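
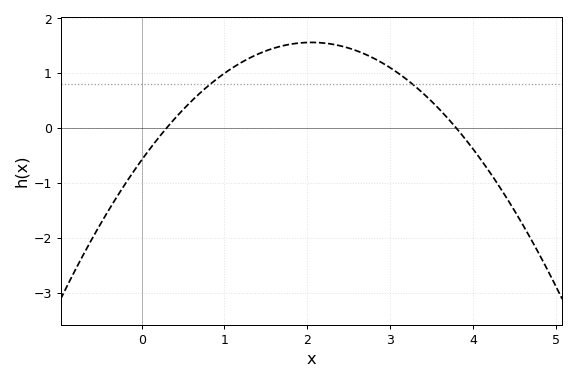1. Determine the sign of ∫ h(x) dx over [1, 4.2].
positive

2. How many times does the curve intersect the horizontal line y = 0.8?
2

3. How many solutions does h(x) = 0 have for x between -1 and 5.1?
2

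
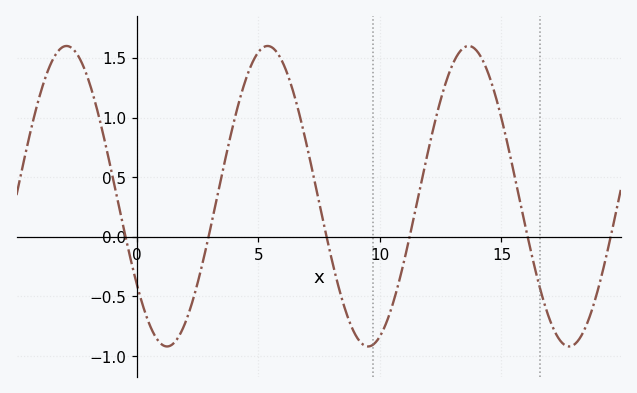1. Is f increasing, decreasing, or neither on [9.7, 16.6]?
neither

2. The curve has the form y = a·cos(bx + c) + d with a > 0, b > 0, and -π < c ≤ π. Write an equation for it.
y = 1.26cos(0.76x + 2.2) + 0.34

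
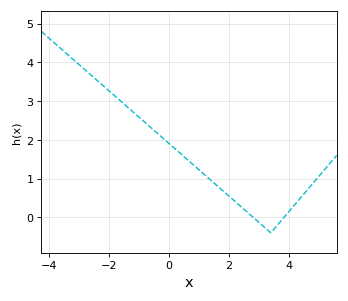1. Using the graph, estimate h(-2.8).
3.8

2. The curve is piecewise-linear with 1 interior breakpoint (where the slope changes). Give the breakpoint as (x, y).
(3.4, -0.4)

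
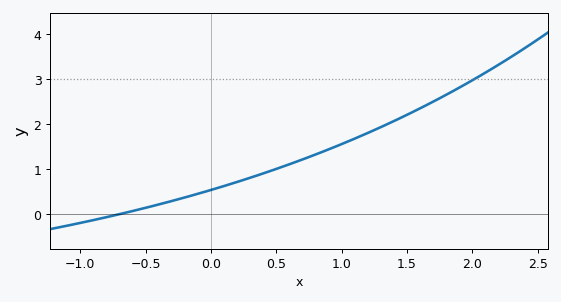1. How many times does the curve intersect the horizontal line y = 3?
1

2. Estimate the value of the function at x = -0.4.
0.217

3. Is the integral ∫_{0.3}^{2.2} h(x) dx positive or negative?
positive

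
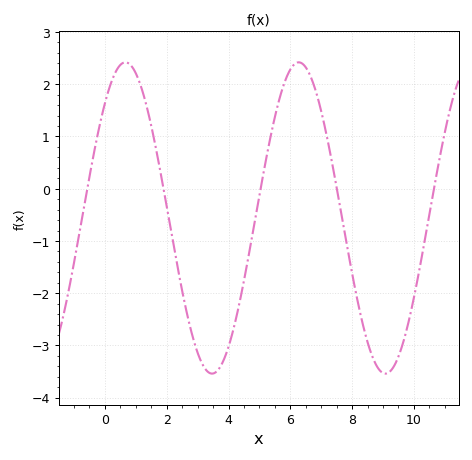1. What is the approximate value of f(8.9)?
-3.48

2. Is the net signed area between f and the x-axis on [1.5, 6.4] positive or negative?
negative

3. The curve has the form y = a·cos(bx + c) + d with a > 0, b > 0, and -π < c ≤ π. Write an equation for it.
y = 2.98cos(1.12x - 0.742) - 0.56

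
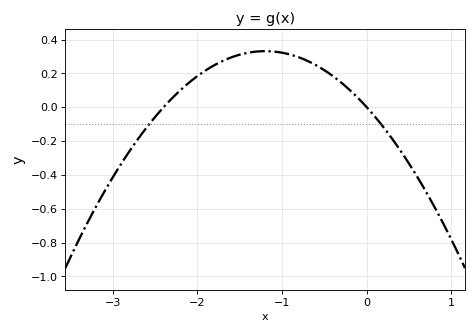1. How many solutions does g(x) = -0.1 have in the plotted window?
2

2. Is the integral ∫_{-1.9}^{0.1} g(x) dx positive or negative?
positive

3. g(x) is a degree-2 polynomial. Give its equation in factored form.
y = -0.23(x + 2.4)(x - 0)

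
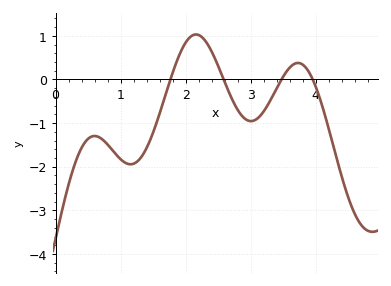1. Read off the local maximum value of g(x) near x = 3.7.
0.378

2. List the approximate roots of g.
1.77, 2.58, 3.47, 3.95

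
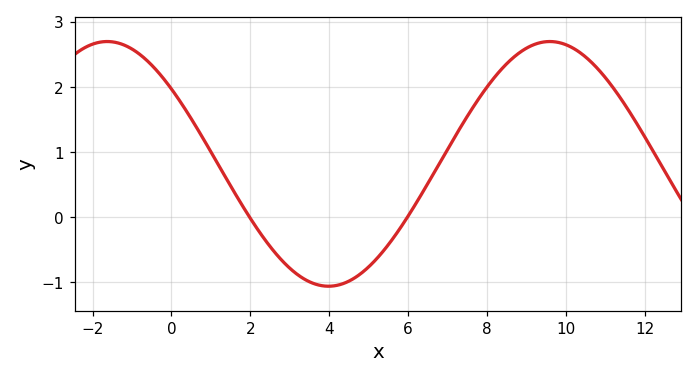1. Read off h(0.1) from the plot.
1.9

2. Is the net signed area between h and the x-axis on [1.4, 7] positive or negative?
negative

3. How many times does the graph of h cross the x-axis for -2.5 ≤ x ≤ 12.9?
2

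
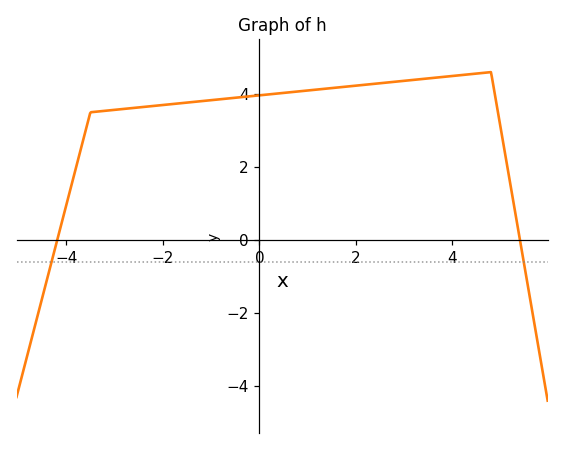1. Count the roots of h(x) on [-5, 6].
2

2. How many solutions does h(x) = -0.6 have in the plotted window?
2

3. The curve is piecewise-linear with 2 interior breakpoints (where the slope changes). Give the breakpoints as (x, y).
(-3.5, 3.5); (4.8, 4.6)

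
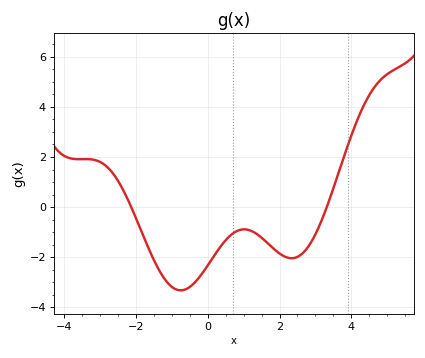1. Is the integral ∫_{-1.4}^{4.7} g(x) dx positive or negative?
negative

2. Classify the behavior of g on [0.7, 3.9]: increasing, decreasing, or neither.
neither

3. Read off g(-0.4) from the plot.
-3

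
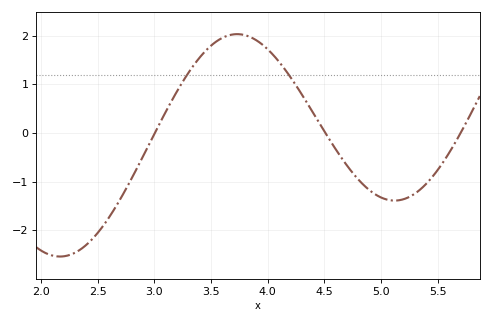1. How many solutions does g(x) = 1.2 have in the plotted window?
2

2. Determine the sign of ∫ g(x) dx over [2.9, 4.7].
positive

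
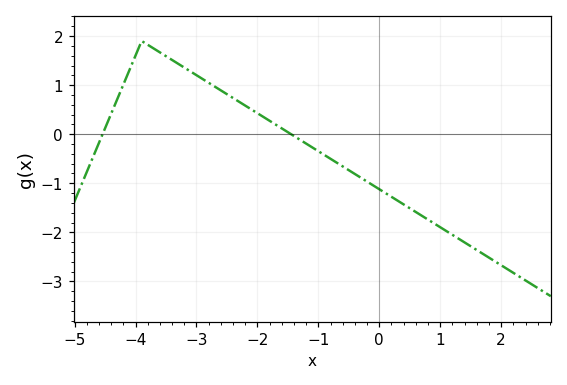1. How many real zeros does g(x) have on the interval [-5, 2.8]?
2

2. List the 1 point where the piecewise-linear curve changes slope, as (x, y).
(-3.9, 1.9)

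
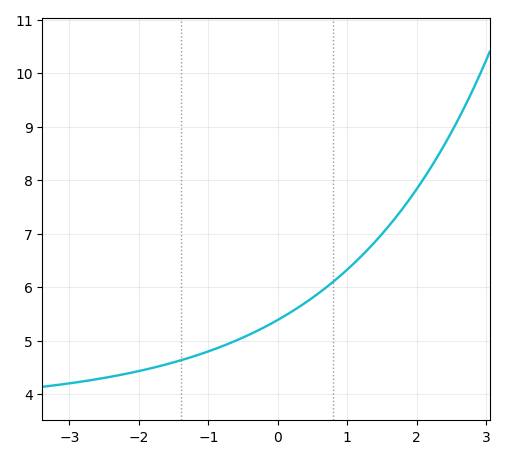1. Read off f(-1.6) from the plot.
4.56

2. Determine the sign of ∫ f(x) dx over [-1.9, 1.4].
positive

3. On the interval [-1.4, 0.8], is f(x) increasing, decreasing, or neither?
increasing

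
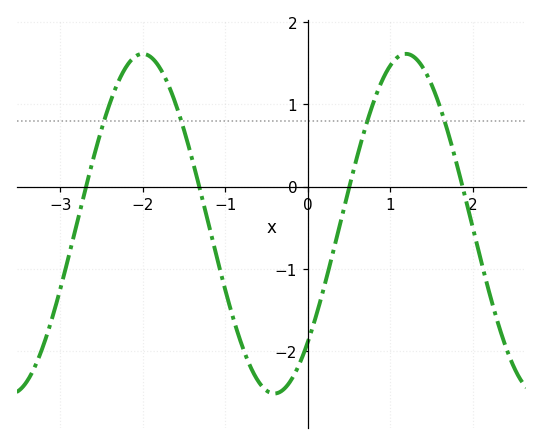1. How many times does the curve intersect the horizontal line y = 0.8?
4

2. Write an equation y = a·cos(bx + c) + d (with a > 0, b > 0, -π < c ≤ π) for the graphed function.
y = 2.06cos(2x - 2.3) - 0.45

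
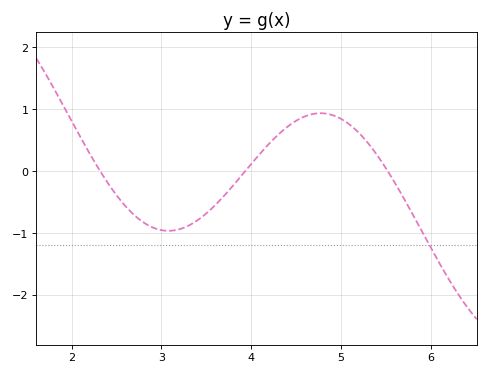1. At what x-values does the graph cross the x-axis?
2.32, 3.93, 5.52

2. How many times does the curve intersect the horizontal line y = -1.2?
1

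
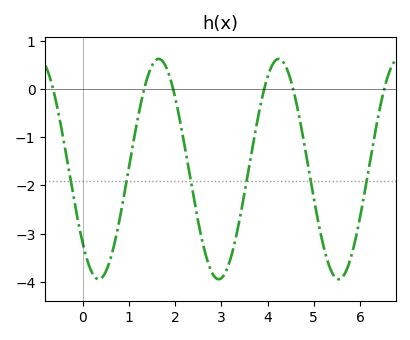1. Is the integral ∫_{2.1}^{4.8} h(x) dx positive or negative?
negative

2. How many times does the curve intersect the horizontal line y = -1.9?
6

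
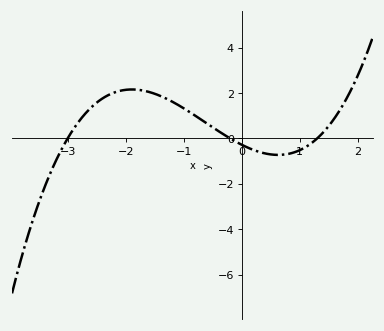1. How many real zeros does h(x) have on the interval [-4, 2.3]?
3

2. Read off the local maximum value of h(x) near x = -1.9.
2.2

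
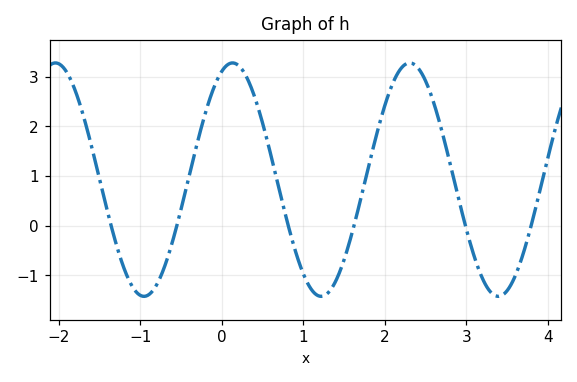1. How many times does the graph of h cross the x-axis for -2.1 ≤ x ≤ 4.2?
6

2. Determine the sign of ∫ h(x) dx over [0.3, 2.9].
positive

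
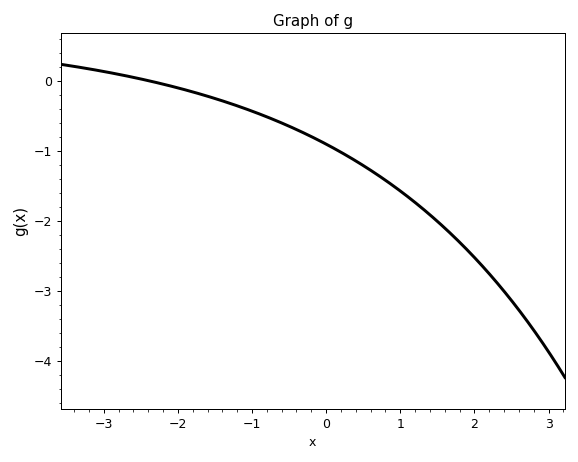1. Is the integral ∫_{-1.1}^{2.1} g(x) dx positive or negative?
negative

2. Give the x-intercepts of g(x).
-2.4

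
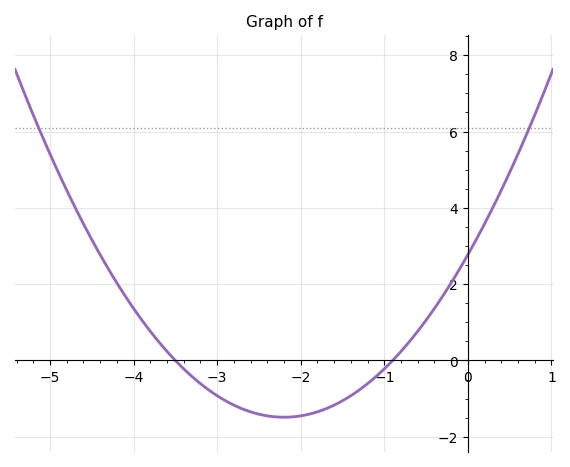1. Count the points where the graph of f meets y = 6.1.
2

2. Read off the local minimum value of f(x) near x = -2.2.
-1.49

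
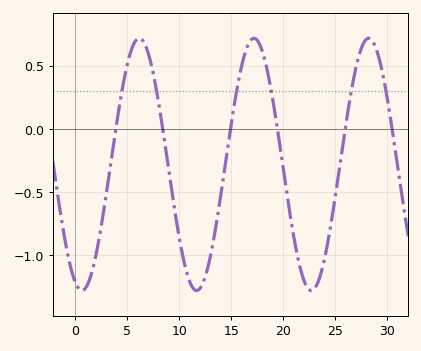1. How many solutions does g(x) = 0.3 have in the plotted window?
6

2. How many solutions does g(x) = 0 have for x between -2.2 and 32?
6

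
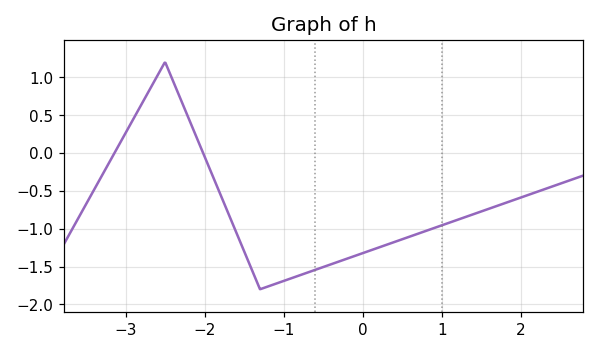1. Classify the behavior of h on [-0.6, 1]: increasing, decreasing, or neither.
increasing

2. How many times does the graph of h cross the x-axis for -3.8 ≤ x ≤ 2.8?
2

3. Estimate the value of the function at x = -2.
-0.05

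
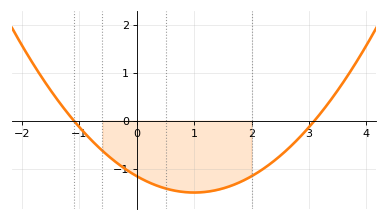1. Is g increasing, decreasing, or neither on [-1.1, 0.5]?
decreasing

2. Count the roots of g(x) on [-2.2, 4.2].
2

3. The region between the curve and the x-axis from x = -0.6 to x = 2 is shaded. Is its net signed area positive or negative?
negative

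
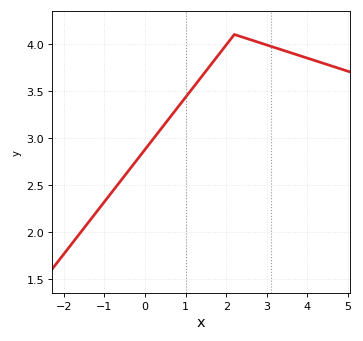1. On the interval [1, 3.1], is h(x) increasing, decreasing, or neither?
neither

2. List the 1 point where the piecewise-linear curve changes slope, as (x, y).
(2.2, 4.1)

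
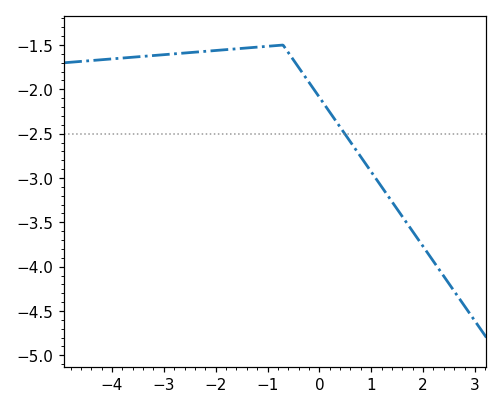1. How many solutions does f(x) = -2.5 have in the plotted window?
1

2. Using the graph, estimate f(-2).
-1.55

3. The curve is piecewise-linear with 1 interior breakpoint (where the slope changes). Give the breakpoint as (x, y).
(-0.7, -1.5)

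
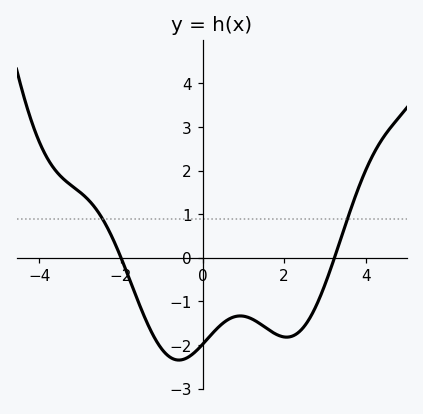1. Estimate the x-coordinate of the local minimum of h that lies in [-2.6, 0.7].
-0.583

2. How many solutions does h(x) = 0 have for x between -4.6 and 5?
2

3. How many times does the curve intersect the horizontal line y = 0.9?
2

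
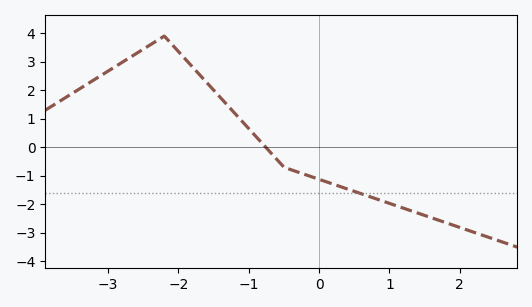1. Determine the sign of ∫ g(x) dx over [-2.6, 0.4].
positive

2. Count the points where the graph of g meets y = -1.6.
1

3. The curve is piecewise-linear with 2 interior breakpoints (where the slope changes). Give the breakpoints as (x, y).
(-2.2, 3.9); (-0.5, -0.7)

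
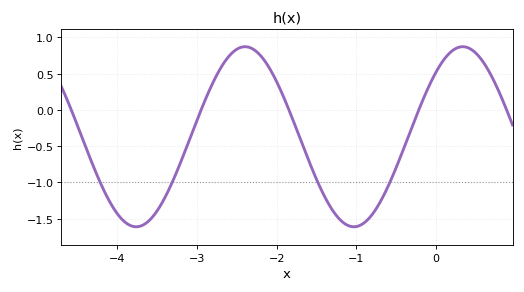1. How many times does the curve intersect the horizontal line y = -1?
4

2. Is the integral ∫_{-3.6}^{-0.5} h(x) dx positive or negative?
negative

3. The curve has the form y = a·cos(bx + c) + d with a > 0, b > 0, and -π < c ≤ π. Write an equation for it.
y = 1.24cos(2.3x - 0.77) - 0.37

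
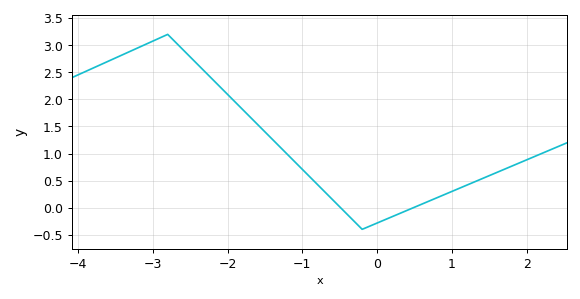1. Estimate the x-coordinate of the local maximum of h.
-2.8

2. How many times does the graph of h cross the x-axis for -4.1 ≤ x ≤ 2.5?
2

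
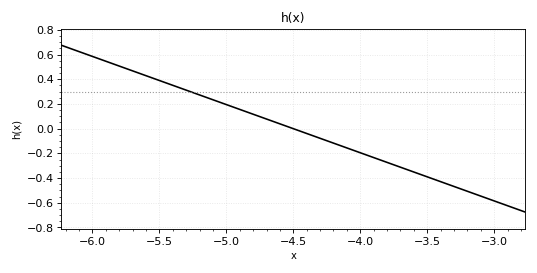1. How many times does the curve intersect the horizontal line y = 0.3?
1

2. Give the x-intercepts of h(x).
-4.5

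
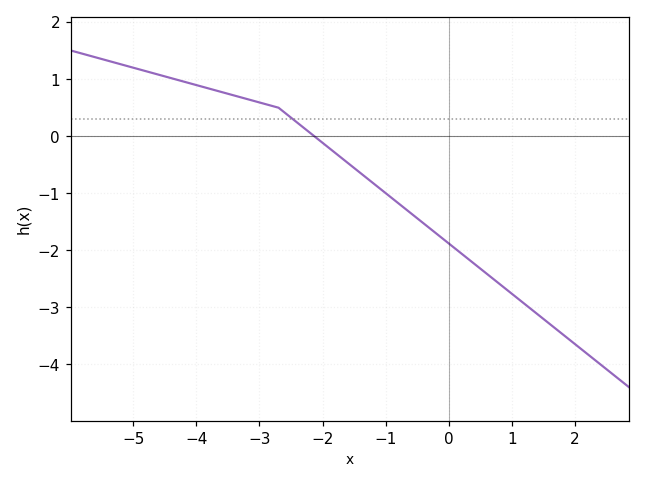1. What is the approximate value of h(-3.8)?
0.835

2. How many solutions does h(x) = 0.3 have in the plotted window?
1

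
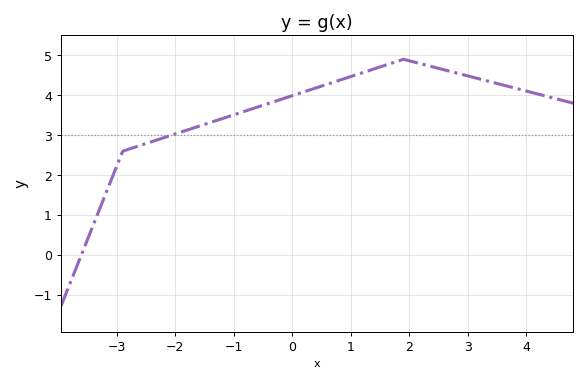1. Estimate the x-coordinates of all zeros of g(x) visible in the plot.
-3.6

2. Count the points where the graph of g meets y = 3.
1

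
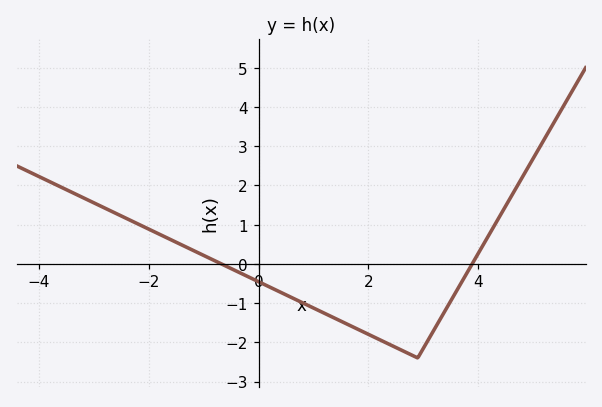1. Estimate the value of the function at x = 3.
-2.16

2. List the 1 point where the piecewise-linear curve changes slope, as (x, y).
(2.9, -2.4)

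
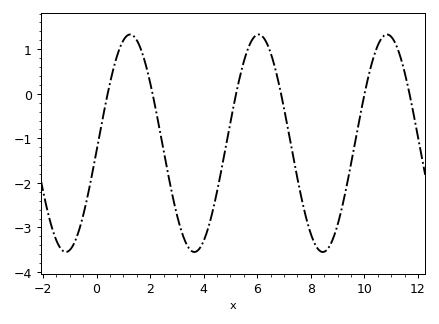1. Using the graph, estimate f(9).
-2.94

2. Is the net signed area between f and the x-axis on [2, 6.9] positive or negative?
negative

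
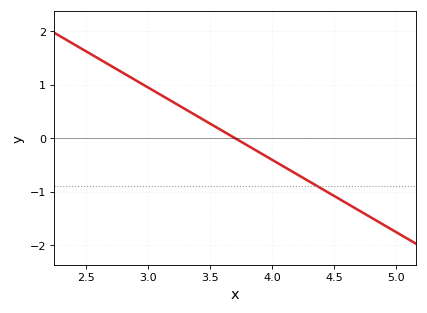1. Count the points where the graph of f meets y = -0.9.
1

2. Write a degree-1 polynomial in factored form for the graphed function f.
y = -1.35(x - 3.7)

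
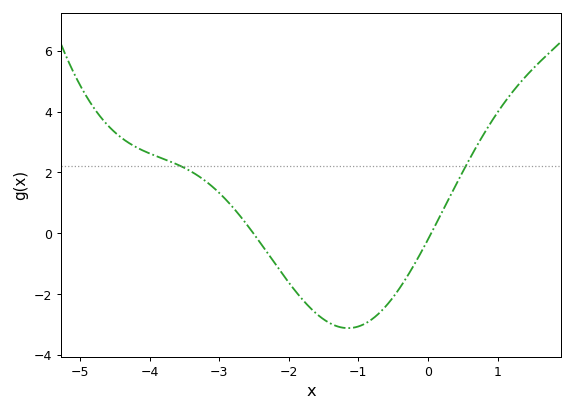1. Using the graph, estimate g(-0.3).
-1.43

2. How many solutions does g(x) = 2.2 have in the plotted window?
2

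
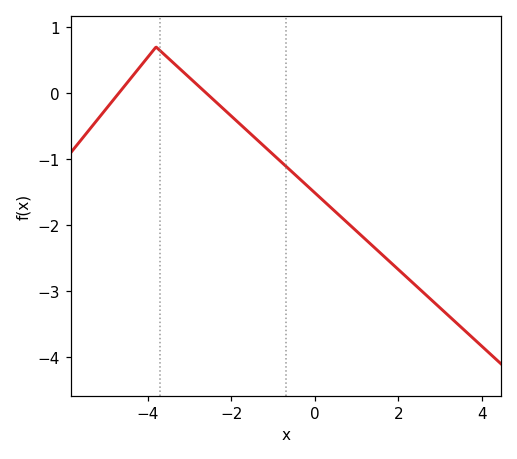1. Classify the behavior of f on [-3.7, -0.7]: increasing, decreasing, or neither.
decreasing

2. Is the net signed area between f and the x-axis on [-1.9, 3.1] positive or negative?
negative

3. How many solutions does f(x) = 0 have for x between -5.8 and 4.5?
2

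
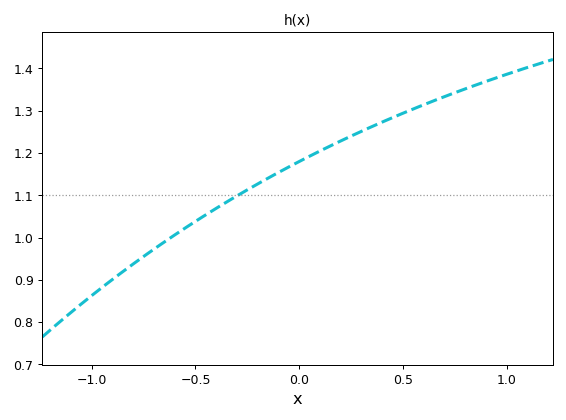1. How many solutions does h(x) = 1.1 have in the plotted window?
1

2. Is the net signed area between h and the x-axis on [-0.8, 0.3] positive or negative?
positive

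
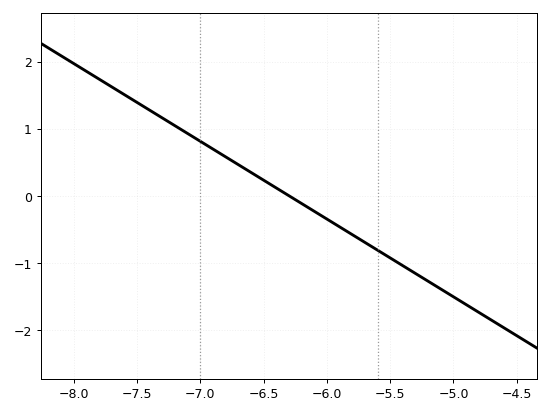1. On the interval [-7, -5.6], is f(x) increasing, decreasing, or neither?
decreasing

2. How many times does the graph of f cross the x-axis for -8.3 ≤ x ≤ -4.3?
1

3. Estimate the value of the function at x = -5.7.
-0.696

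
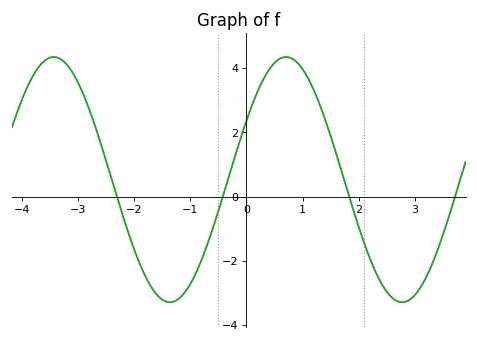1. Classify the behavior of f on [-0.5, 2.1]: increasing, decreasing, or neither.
neither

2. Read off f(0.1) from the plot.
2.85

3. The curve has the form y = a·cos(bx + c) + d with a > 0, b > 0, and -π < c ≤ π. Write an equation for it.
y = 3.82cos(1.52x - 1.07) + 0.53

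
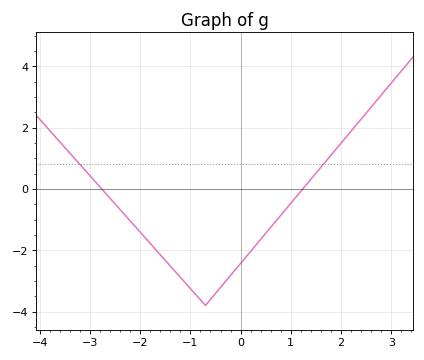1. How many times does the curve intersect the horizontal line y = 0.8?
2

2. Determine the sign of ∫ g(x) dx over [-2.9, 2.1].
negative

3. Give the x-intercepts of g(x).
-2.8, 1.2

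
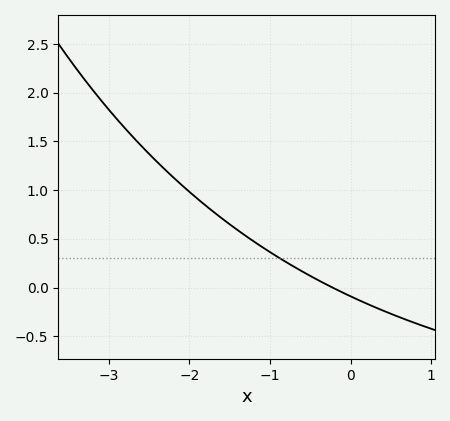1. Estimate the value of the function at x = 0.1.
-0.128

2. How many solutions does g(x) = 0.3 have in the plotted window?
1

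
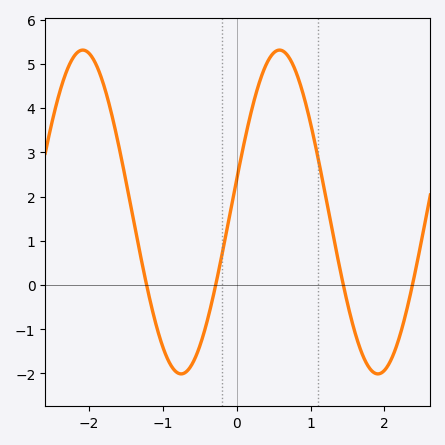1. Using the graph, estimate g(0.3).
4.54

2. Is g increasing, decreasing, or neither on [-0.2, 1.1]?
neither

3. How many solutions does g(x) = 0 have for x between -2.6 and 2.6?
4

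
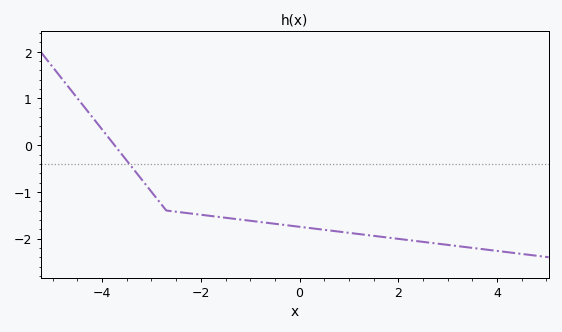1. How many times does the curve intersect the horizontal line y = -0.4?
1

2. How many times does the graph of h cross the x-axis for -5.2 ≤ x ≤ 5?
1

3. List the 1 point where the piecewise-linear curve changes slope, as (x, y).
(-2.7, -1.4)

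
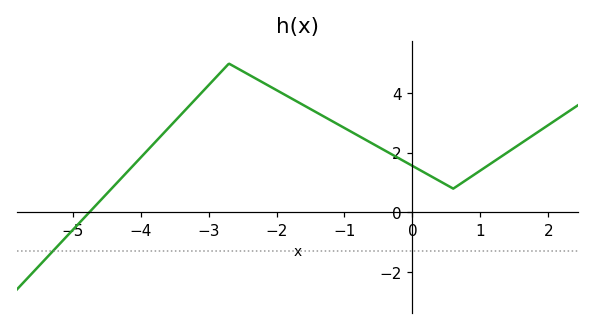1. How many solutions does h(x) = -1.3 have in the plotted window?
1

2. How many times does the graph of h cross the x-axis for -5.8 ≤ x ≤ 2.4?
1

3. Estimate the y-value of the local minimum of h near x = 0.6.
0.8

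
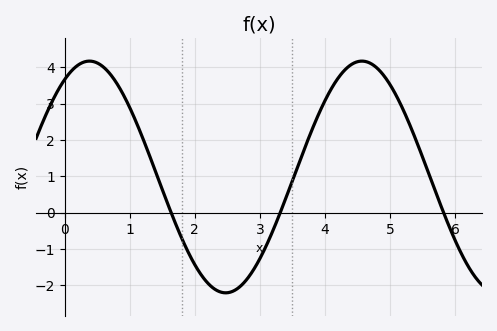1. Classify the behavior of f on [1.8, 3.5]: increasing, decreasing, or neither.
neither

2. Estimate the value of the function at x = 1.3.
1.58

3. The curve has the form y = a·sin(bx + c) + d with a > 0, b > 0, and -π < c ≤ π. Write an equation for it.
y = 3.19sin(1.5x + 1) + 0.98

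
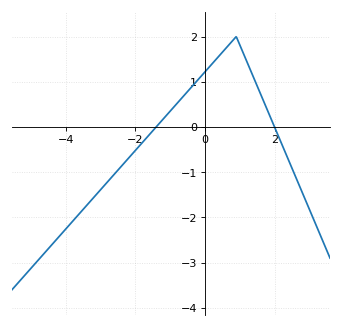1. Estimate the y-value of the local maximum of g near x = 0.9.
2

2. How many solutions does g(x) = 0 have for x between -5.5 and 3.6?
2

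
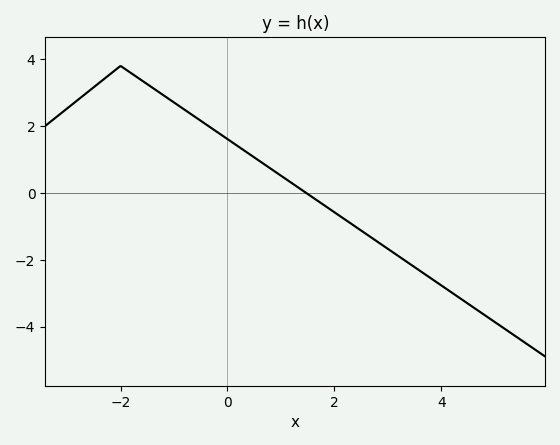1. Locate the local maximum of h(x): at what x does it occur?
-2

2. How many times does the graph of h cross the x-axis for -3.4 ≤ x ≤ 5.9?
1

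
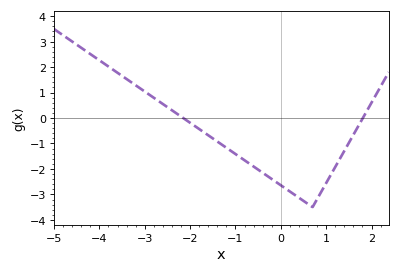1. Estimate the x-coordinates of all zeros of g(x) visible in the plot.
-2.2, 1.8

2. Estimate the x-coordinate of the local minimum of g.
0.7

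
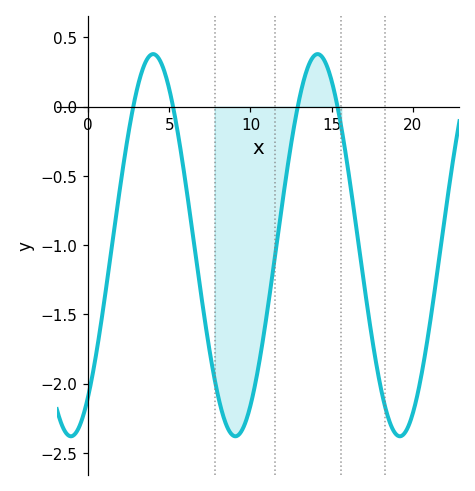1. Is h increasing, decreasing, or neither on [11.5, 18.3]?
neither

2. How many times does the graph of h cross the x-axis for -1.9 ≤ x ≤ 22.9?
4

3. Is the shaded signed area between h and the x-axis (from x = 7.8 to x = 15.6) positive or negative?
negative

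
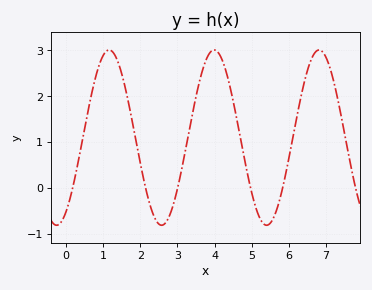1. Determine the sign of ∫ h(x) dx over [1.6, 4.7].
positive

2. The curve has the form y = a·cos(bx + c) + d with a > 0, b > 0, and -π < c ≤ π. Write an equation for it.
y = 1.91cos(2.22x - 2.57) + 1.1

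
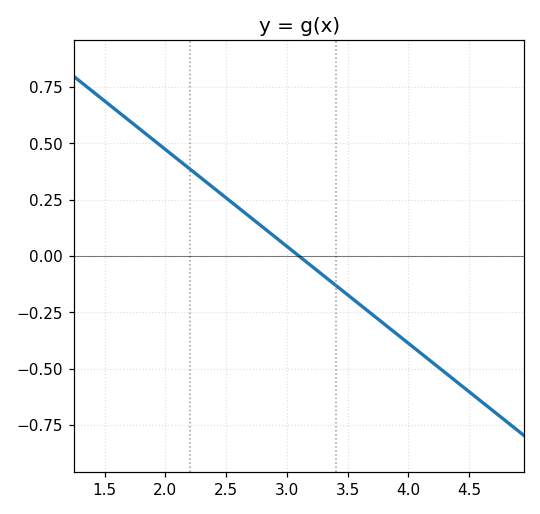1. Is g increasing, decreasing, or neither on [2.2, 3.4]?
decreasing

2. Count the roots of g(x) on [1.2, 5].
1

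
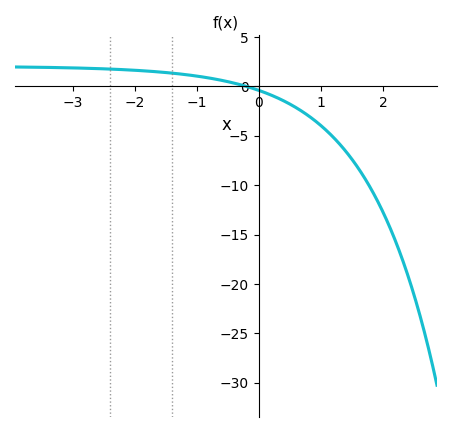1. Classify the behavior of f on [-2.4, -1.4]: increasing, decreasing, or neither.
decreasing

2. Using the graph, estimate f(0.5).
-1.8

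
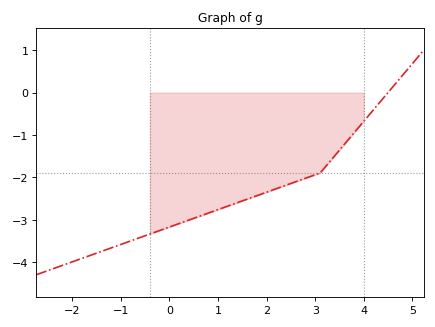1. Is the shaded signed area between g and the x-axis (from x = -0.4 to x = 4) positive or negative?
negative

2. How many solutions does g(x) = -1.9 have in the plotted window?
1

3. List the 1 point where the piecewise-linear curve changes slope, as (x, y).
(3.1, -1.9)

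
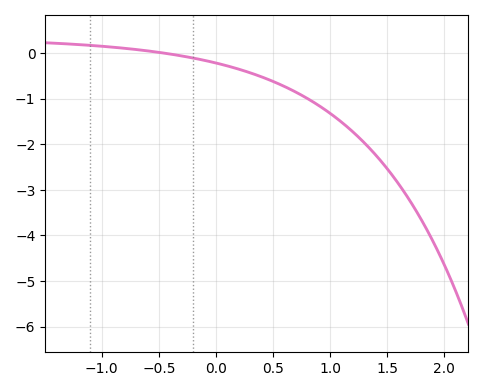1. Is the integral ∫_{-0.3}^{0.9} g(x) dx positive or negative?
negative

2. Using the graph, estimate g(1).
-1.32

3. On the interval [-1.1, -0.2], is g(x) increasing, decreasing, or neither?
decreasing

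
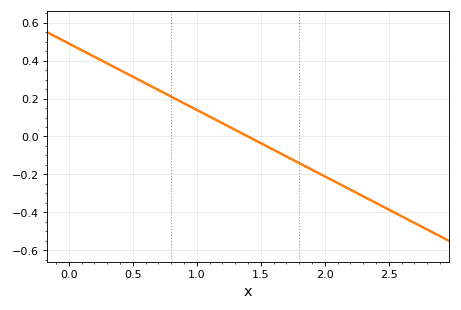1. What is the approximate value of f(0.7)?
0.245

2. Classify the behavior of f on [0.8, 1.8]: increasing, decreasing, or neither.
decreasing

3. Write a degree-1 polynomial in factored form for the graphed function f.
y = -0.35(x - 1.4)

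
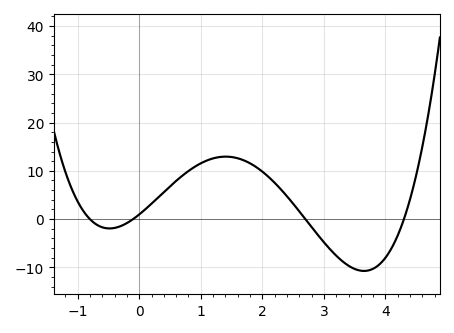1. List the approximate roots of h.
-0.8, -0.1, 2.7, 4.3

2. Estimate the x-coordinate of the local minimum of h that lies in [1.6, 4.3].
3.65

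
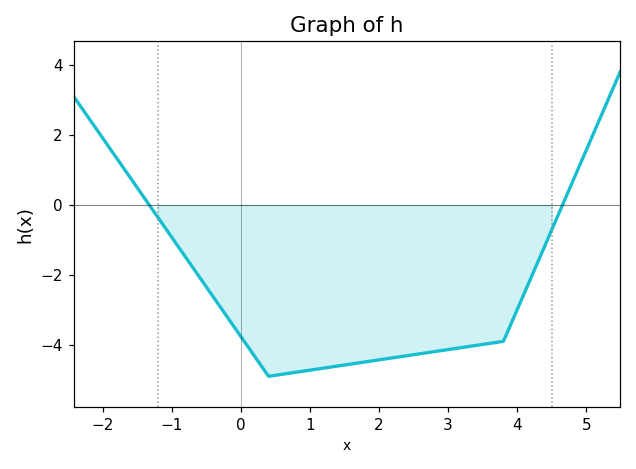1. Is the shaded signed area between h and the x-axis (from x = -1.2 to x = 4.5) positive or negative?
negative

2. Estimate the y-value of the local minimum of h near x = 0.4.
-4.8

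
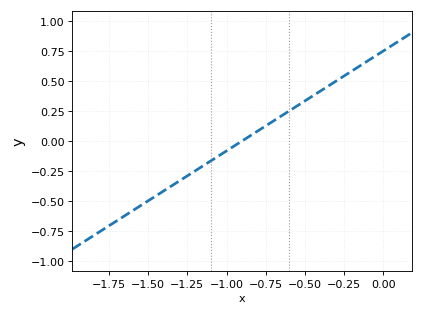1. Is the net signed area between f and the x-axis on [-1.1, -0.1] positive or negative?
positive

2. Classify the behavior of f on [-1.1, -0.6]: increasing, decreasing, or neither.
increasing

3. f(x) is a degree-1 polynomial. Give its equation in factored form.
y = 0.83(x + 0.9)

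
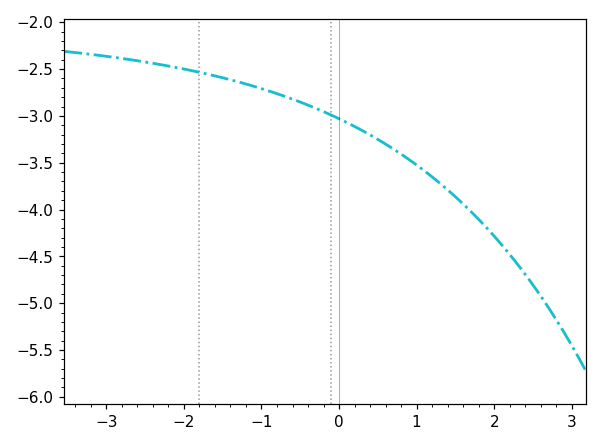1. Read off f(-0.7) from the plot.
-2.79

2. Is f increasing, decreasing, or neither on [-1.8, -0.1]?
decreasing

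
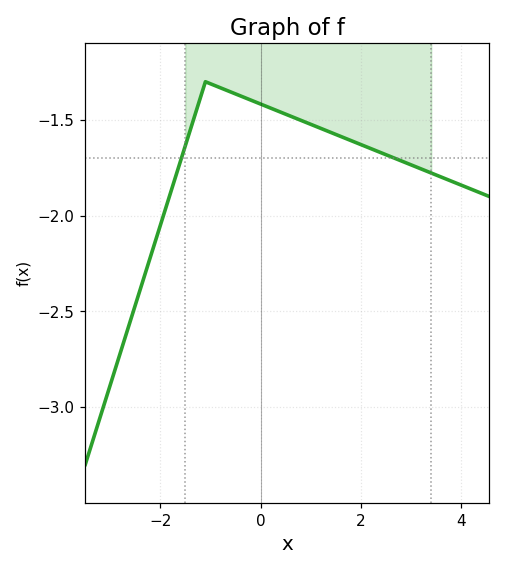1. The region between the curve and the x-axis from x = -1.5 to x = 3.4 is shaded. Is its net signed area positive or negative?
negative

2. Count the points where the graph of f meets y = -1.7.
2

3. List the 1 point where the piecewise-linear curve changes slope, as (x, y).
(-1.1, -1.3)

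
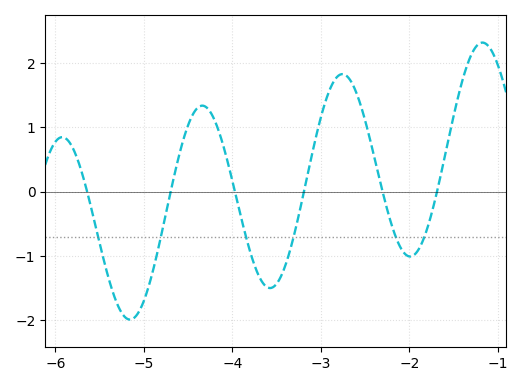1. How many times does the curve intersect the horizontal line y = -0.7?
6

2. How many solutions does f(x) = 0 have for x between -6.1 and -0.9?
6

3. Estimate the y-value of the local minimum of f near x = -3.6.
-1.5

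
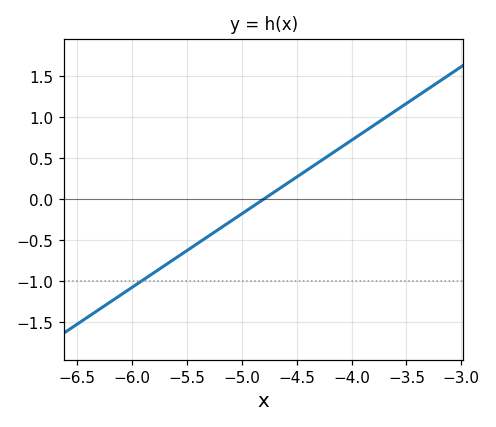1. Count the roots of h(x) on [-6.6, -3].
1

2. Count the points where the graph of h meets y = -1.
1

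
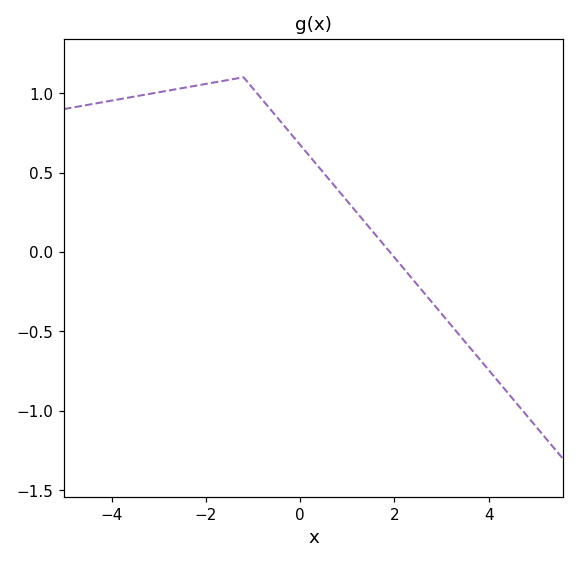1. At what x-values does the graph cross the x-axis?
1.9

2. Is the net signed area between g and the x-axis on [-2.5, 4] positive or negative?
positive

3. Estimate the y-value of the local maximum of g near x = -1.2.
1.1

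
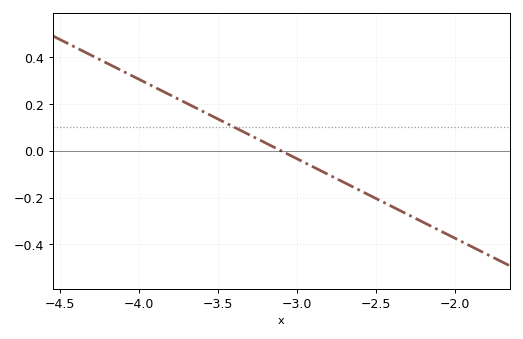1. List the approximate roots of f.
-3.1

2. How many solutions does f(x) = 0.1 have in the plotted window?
1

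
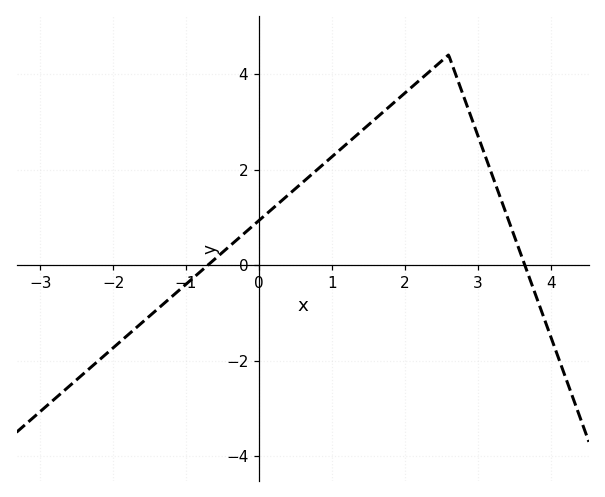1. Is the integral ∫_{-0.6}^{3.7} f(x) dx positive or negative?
positive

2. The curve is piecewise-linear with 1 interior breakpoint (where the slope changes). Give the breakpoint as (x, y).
(2.6, 4.4)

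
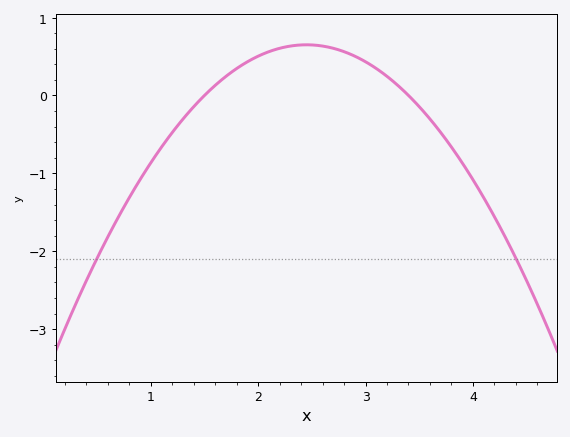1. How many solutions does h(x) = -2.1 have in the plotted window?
2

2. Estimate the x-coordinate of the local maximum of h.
2.45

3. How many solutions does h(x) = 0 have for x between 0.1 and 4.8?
2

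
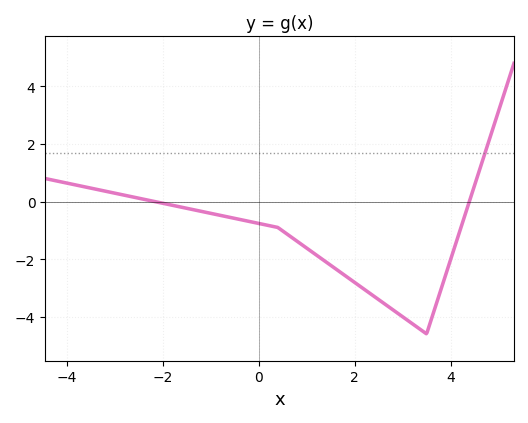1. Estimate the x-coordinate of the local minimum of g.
3.4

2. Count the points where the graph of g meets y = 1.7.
1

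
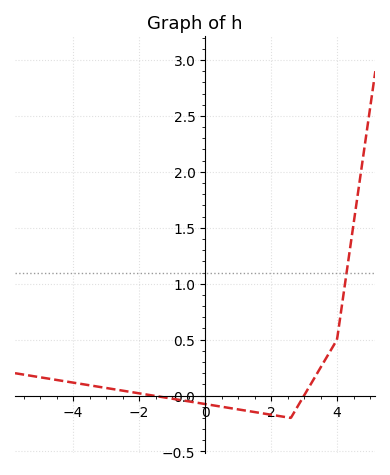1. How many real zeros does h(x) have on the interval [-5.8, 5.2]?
2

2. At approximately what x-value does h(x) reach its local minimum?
2.6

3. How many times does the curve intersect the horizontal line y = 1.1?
1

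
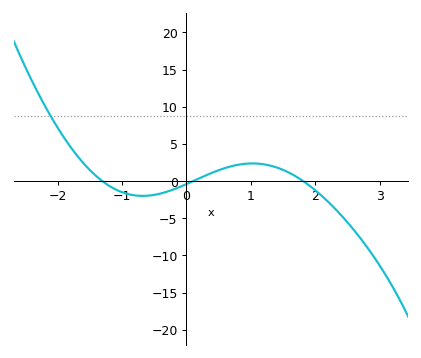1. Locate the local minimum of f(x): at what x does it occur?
-0.7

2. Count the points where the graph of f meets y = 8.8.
1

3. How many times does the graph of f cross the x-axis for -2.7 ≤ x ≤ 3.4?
3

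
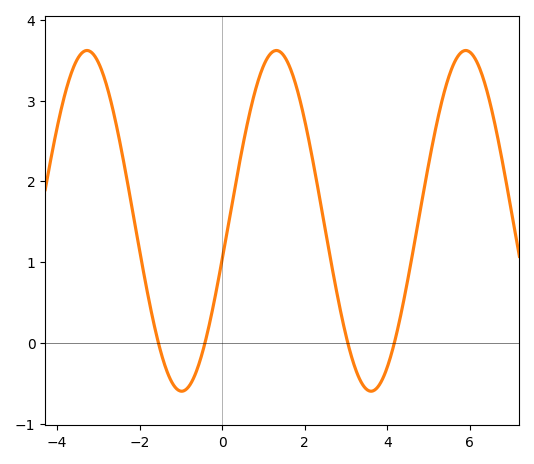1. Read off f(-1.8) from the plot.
0.599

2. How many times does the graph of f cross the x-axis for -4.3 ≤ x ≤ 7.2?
4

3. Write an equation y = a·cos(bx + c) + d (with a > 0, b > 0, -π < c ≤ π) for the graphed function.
y = 2.11cos(1.37x - 1.8) + 1.51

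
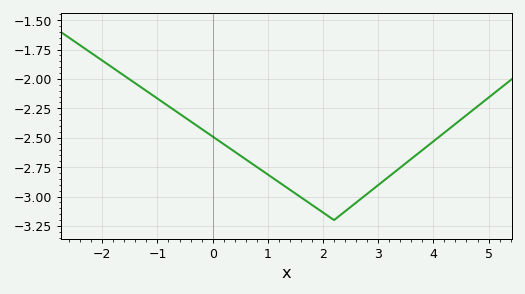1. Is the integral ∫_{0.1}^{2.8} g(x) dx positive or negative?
negative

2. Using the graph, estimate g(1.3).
-2.9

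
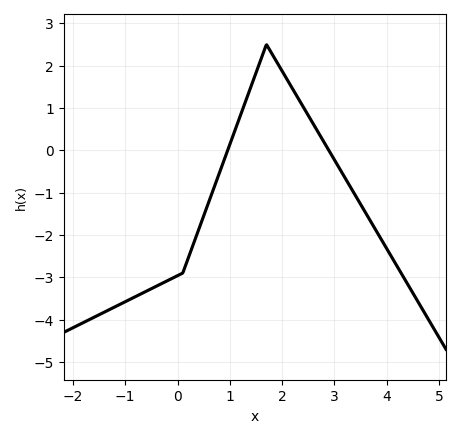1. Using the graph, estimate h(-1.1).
-3.6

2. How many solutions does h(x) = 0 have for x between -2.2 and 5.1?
2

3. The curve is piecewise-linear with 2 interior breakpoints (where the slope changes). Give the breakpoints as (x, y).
(0.1, -2.9); (1.7, 2.5)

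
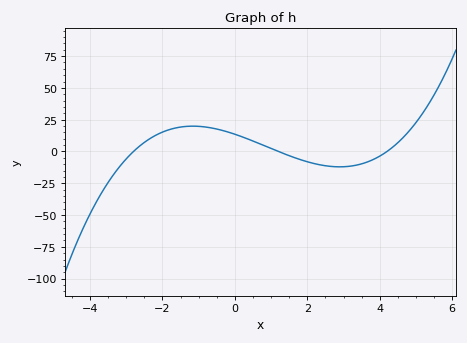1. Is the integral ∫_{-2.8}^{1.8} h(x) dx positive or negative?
positive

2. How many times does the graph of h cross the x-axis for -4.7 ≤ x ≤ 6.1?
3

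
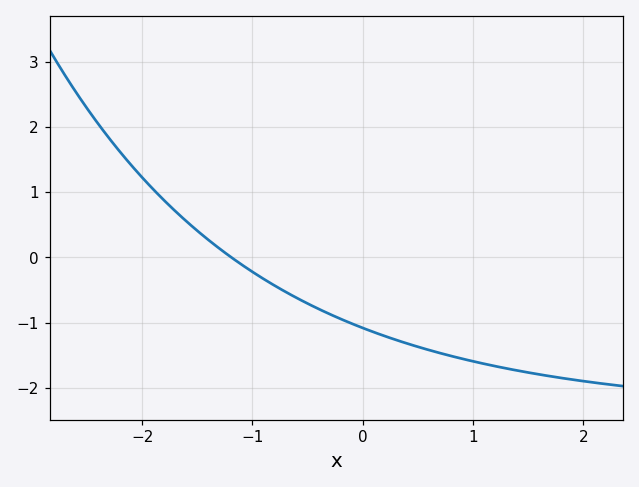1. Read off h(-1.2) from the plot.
0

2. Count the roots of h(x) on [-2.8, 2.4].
1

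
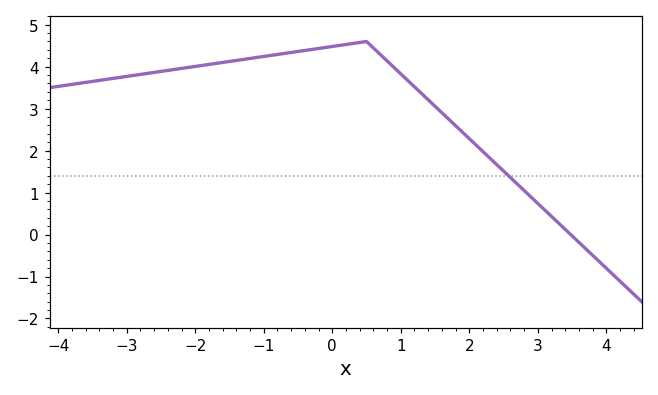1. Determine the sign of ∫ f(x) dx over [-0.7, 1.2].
positive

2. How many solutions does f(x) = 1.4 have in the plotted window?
1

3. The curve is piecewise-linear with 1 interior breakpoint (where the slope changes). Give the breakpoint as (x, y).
(0.5, 4.6)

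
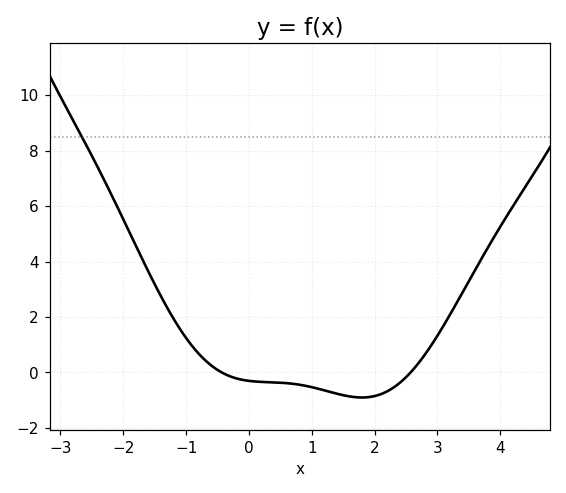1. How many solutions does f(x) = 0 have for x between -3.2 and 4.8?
2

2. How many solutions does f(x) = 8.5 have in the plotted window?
1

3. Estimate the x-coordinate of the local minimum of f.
1.8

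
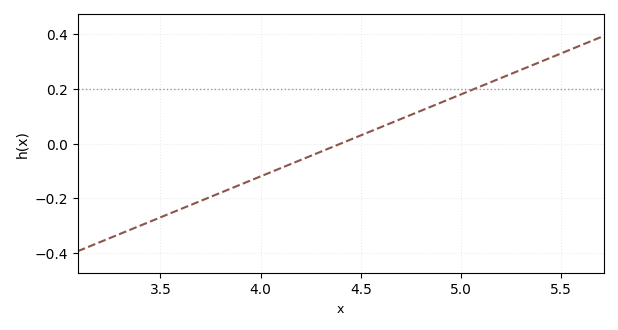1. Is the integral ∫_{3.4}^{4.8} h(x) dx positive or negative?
negative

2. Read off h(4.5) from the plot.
0.02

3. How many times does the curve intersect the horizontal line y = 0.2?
1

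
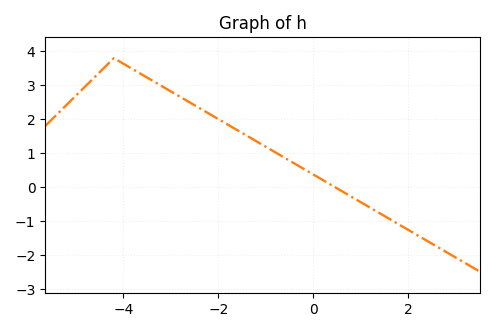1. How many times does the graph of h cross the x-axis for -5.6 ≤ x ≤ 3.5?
1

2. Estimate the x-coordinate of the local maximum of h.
-4.2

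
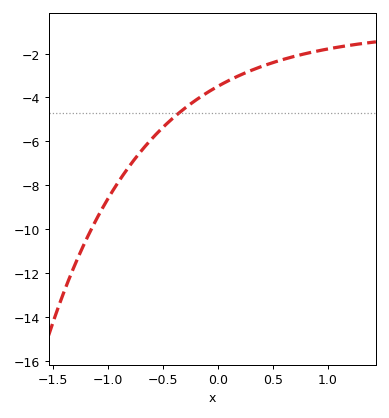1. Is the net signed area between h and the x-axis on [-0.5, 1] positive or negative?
negative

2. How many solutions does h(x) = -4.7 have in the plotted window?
1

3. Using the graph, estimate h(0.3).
-2.77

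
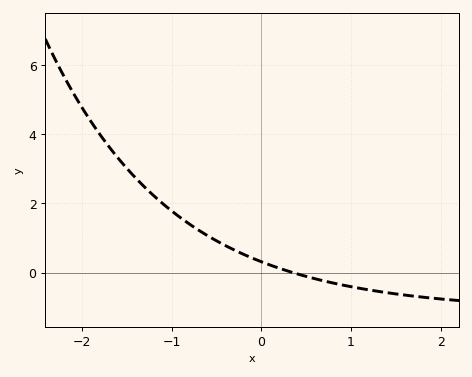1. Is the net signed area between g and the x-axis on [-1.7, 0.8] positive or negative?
positive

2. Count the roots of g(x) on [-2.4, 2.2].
1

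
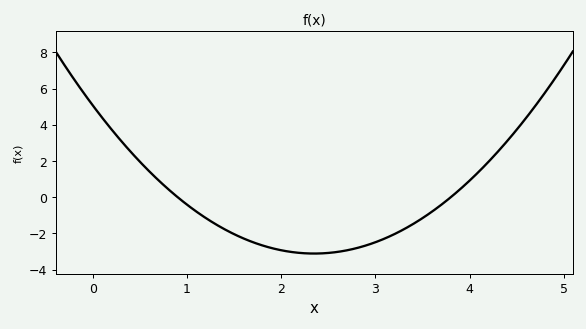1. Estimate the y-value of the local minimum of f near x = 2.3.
-3.11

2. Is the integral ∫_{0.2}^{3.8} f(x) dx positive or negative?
negative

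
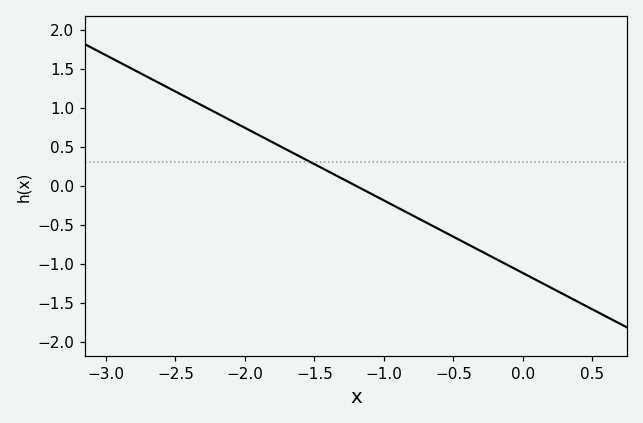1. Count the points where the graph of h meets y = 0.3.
1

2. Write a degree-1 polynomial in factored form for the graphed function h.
y = -0.93(x + 1.2)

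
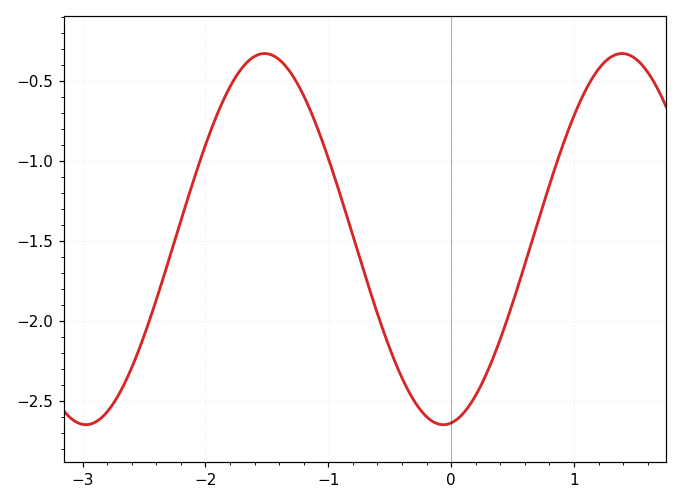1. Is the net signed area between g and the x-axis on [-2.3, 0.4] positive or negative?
negative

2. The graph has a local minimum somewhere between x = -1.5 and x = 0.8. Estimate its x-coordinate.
-0.1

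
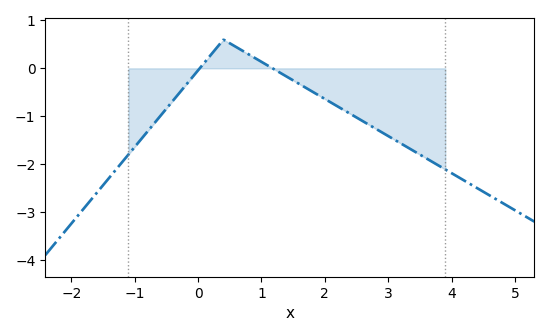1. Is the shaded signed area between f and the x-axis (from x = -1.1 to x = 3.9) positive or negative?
negative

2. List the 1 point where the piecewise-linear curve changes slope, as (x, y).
(0.4, 0.6)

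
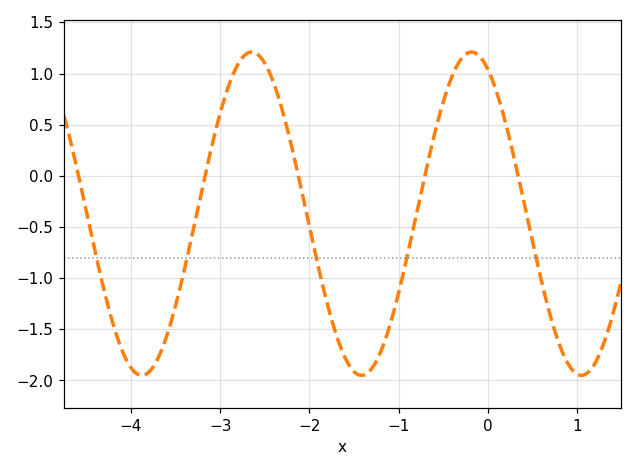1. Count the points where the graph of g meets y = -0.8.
5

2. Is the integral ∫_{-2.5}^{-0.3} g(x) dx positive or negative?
negative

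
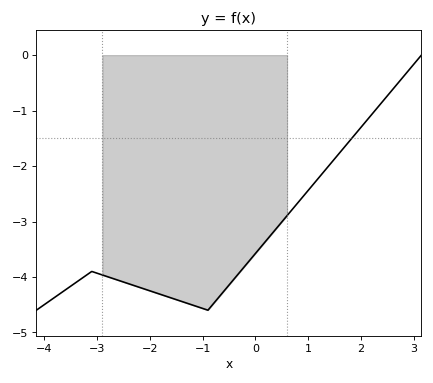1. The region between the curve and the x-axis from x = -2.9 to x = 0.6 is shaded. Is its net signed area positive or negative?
negative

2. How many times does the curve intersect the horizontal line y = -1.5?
1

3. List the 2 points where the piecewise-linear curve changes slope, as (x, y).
(-3.1, -3.9); (-0.9, -4.6)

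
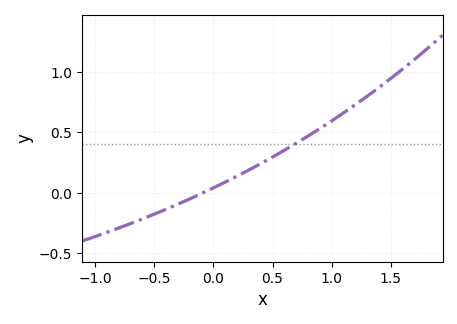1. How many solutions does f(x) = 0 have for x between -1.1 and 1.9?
1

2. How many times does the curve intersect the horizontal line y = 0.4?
1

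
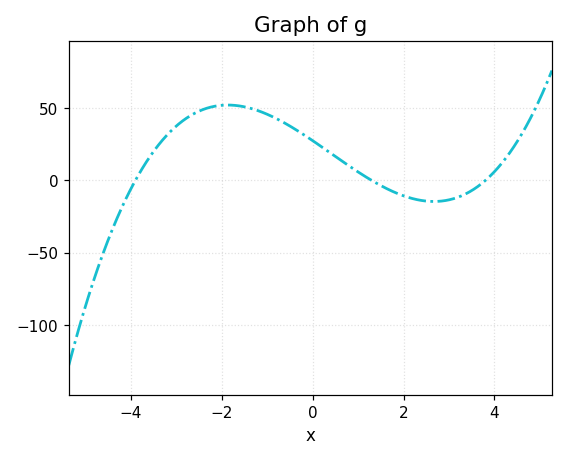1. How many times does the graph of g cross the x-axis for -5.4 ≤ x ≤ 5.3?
3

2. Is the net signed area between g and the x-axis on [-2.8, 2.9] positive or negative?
positive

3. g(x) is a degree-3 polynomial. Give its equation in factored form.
y = 1.43(x + 3.9)(x - 1.3)(x - 3.8)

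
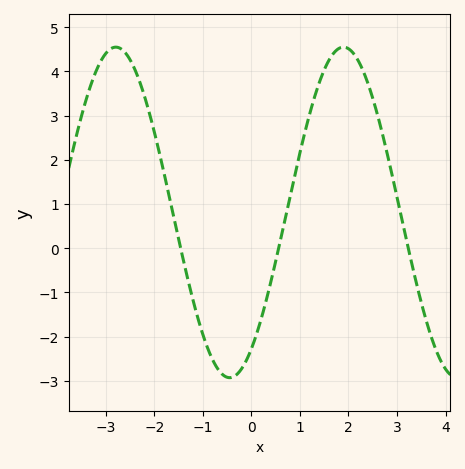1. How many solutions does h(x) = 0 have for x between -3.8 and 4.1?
3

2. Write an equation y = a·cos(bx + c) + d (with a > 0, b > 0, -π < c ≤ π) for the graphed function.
y = 3.74cos(1.34x - 2.54) + 0.81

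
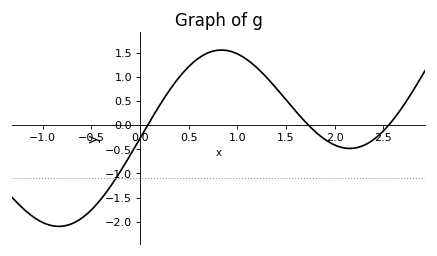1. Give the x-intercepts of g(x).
0.1, 1.7, 2.6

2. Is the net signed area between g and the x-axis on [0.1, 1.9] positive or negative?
positive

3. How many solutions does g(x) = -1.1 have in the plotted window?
1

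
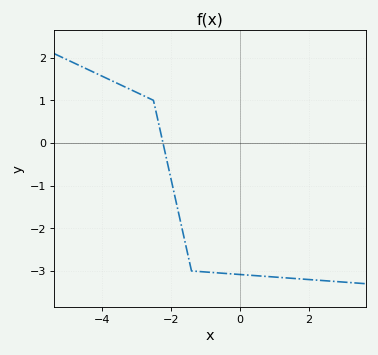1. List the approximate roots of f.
-2.2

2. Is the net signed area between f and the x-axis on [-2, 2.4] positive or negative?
negative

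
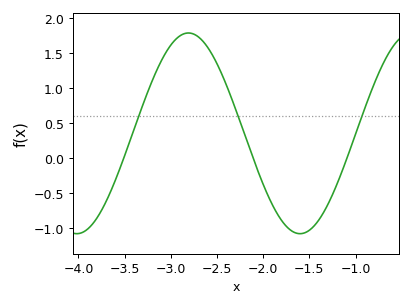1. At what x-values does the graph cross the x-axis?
-3.51, -2.11, -1.09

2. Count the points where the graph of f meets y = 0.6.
3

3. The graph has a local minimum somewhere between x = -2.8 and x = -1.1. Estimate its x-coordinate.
-1.6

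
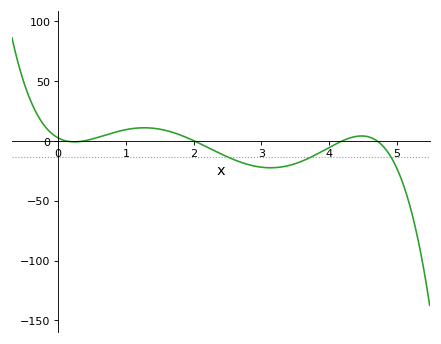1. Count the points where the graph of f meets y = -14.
3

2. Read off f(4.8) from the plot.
-5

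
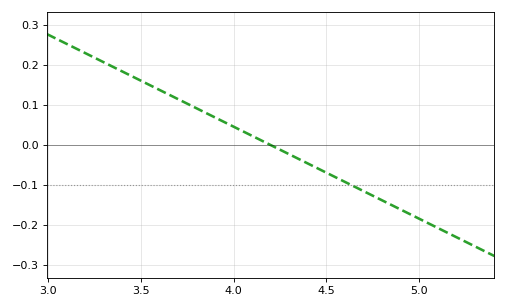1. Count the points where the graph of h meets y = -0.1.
1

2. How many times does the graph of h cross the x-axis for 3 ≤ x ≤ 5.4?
1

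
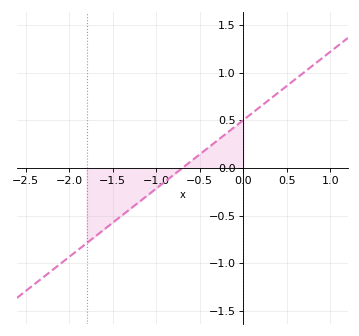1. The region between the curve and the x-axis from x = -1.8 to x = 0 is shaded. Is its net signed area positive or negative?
negative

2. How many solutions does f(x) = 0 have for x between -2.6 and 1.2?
1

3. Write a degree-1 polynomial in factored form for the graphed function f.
y = 0.72(x + 0.7)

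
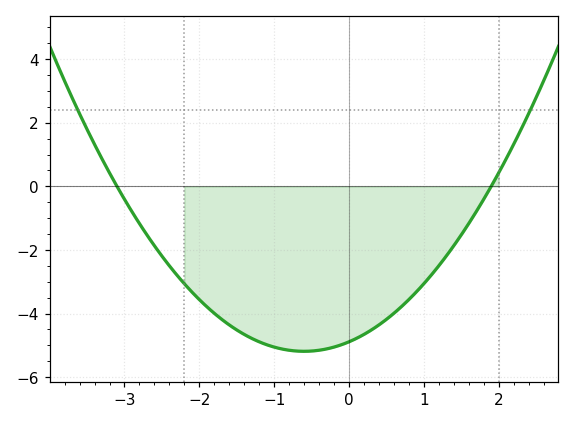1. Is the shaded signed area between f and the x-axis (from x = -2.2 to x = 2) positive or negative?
negative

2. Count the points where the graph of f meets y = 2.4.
2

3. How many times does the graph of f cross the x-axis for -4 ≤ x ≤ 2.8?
2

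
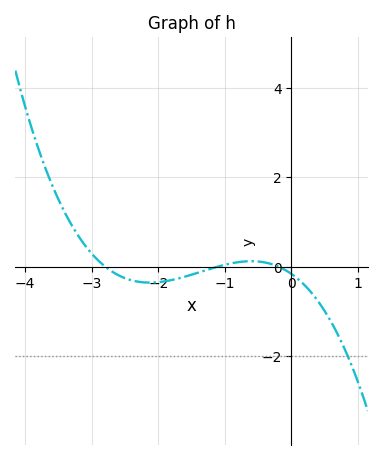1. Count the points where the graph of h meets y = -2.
1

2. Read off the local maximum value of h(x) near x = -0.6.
0.2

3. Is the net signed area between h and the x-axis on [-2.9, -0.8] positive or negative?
negative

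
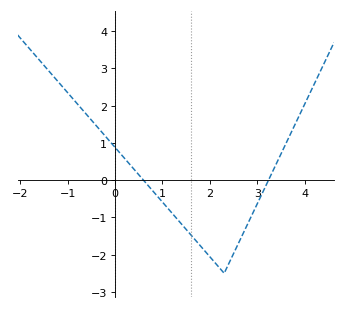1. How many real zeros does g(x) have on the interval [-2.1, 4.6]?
2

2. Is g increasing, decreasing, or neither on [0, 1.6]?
decreasing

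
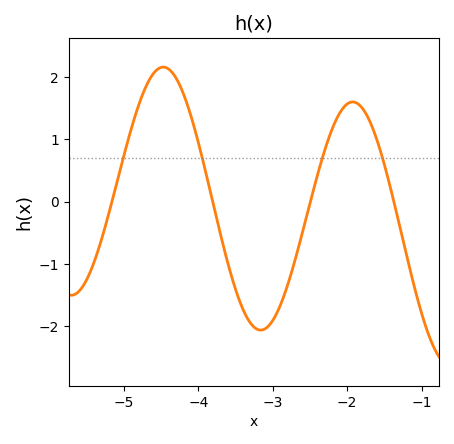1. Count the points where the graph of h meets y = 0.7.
4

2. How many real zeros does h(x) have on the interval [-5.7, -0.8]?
4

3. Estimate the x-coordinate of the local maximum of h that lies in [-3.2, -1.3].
-1.93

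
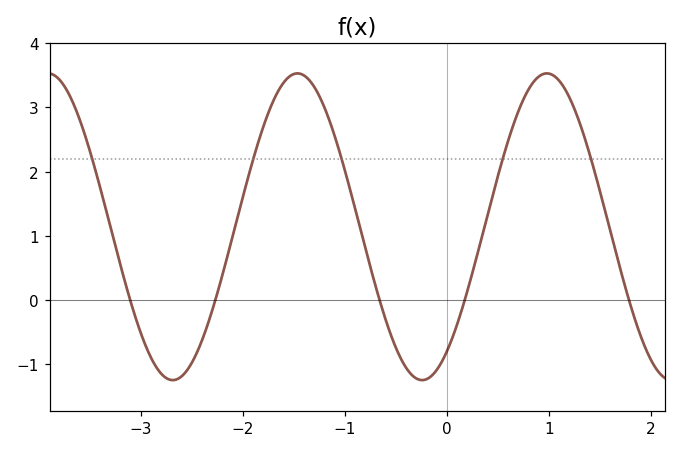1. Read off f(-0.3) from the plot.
-1.22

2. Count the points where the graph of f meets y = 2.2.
5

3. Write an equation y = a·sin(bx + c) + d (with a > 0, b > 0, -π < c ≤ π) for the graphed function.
y = 2.39sin(2.57x - 0.95) + 1.14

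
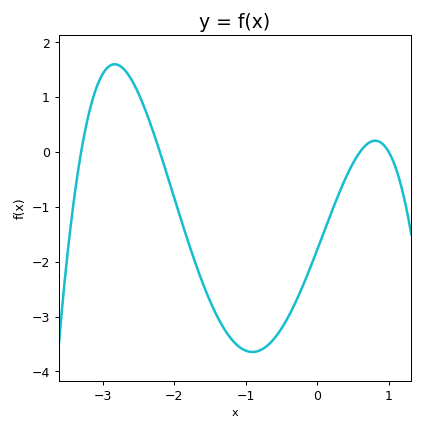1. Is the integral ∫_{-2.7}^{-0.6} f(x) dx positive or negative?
negative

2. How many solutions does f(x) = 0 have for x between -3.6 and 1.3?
4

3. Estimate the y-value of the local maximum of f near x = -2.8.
1.59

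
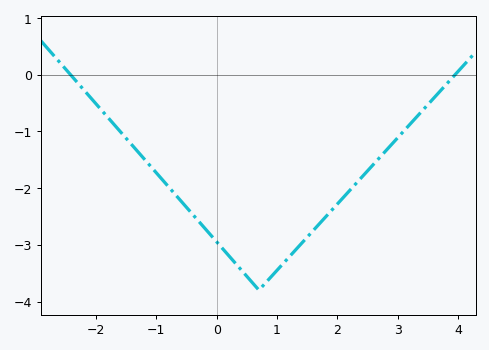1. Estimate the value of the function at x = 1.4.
-3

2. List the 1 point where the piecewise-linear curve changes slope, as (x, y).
(0.7, -3.8)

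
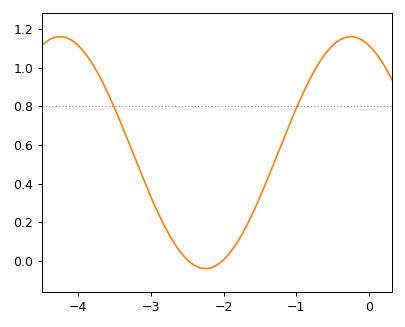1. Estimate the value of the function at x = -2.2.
-0.038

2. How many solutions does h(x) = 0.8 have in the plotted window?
2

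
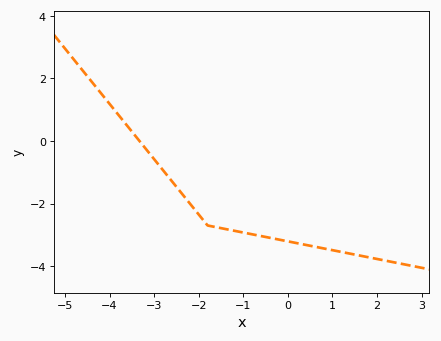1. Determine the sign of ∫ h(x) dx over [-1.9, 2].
negative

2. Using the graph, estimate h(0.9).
-3.46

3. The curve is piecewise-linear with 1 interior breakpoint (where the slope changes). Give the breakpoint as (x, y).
(-1.8, -2.7)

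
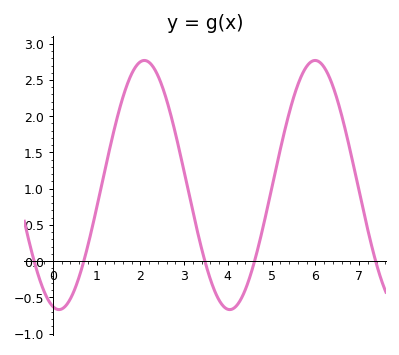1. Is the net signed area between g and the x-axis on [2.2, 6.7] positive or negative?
positive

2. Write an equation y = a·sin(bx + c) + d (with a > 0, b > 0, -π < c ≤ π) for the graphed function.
y = 1.72sin(1.6x - 1.8) + 1.05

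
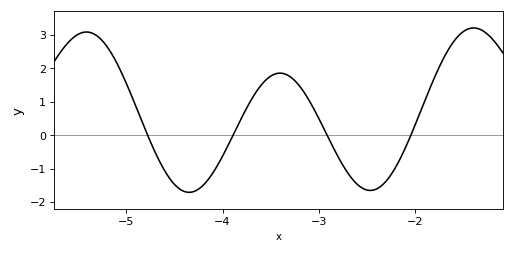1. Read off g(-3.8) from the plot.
0.527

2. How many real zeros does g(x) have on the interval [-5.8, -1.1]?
4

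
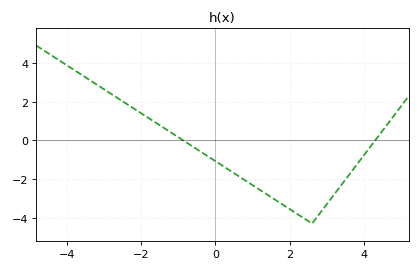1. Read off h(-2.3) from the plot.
1.8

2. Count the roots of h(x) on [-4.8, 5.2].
2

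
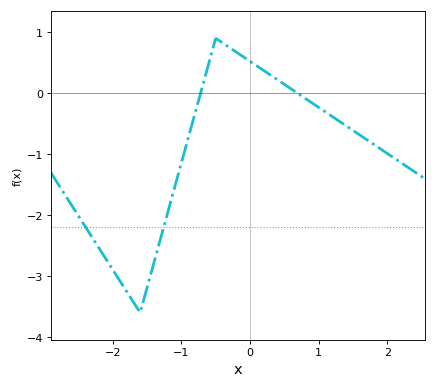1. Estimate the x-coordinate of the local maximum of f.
-0.5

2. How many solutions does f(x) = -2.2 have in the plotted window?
2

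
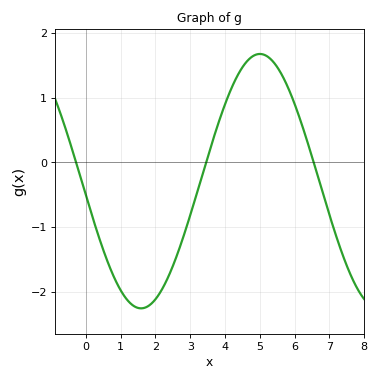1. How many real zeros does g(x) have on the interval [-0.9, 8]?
3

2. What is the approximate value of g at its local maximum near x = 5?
1.7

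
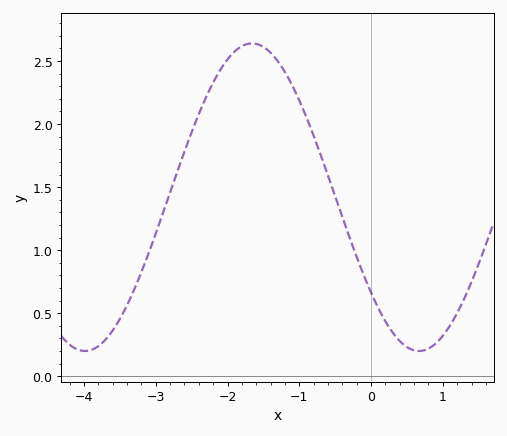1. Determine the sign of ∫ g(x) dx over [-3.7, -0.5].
positive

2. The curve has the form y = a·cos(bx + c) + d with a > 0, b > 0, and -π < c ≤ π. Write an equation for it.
y = 1.22cos(1.4x + 2.2) + 1.42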